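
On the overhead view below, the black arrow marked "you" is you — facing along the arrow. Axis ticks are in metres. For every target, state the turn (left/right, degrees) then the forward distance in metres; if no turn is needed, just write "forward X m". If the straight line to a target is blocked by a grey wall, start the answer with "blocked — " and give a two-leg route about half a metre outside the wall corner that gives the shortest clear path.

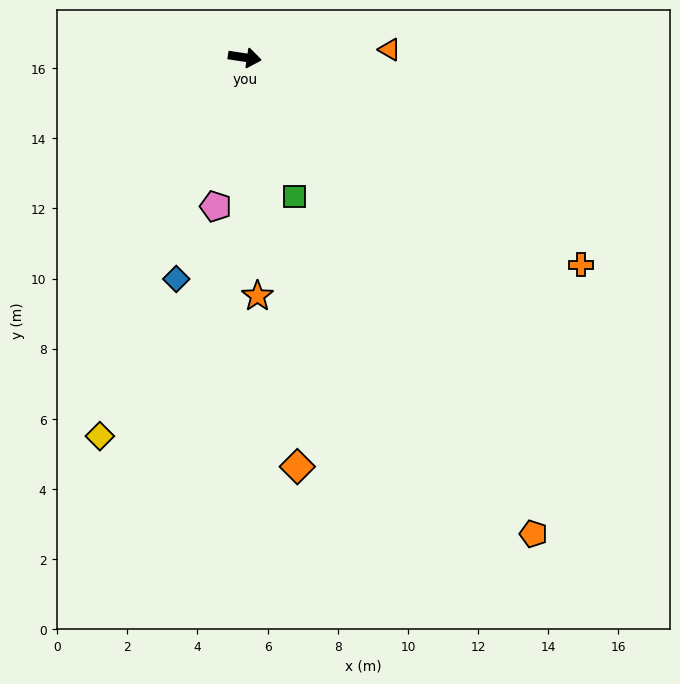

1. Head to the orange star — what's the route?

turn right 78°, forward 6.8 m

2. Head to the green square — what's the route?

turn right 62°, forward 4.2 m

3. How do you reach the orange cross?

turn right 23°, forward 11.3 m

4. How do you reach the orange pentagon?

turn right 50°, forward 15.9 m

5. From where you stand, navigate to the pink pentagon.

turn right 92°, forward 4.3 m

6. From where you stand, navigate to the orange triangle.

turn left 12°, forward 4.1 m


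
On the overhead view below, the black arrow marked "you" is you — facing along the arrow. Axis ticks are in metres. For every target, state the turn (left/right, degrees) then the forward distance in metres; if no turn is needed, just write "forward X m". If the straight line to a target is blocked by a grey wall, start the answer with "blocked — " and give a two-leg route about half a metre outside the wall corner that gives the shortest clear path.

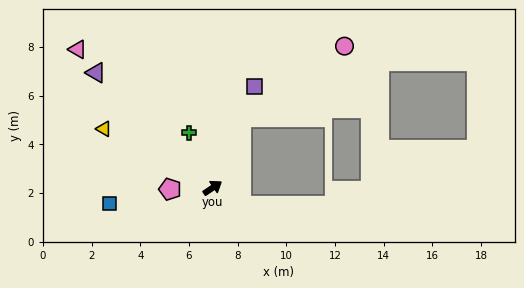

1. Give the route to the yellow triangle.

turn left 117°, forward 5.1 m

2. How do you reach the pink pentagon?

turn left 148°, forward 1.7 m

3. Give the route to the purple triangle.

turn left 101°, forward 6.7 m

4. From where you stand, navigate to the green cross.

turn left 79°, forward 2.5 m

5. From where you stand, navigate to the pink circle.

blocked — turn left 34°, forward 3.1 m, then turn right 34°, forward 5.1 m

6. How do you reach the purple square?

turn left 33°, forward 4.5 m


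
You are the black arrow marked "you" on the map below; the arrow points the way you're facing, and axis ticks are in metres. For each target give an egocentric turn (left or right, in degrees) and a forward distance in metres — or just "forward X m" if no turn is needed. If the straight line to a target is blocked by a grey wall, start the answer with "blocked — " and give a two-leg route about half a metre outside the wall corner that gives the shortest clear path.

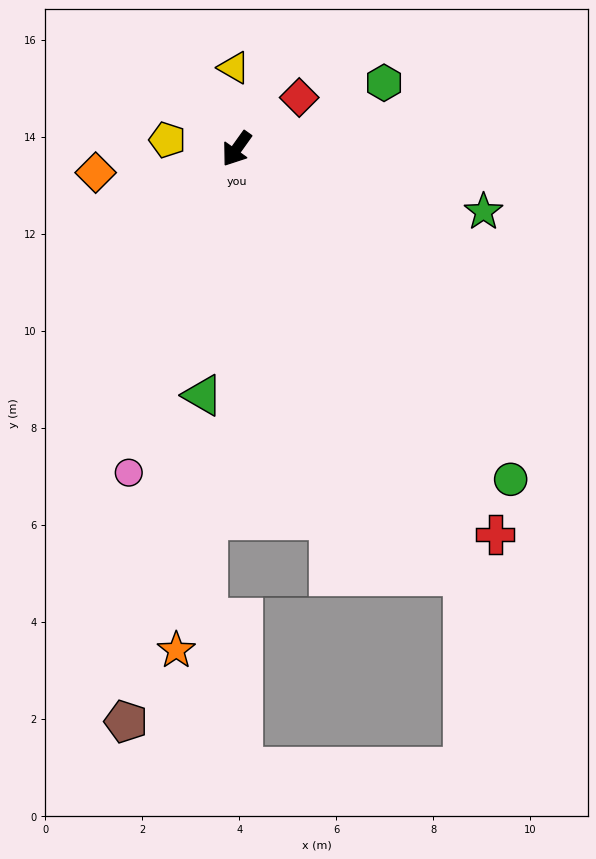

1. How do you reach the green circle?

turn left 75°, forward 8.8 m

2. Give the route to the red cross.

turn left 69°, forward 9.6 m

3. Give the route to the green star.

turn left 111°, forward 5.3 m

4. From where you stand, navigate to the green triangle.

turn left 28°, forward 5.1 m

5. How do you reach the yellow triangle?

turn right 143°, forward 1.7 m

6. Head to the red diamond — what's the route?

turn left 165°, forward 1.7 m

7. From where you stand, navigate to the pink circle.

turn left 17°, forward 7.0 m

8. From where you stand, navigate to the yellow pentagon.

turn right 62°, forward 1.4 m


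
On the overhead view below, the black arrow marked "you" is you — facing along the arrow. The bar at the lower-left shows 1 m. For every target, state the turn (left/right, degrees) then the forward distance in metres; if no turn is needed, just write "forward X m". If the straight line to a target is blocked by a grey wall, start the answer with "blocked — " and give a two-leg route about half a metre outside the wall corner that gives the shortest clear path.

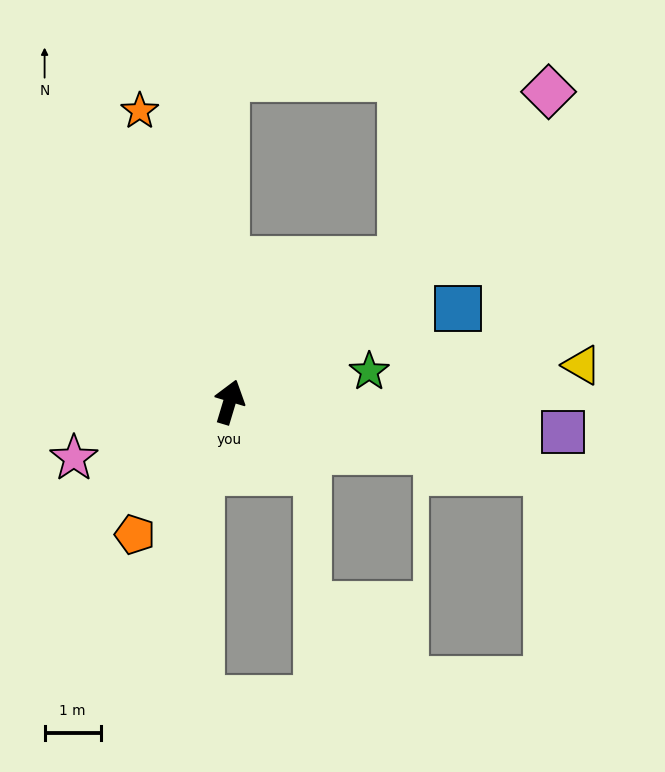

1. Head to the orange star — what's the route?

turn left 34°, forward 5.4 m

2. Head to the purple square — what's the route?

turn right 78°, forward 6.0 m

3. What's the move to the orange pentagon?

turn left 161°, forward 2.9 m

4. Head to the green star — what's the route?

turn right 61°, forward 2.6 m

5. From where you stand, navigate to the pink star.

turn left 127°, forward 3.0 m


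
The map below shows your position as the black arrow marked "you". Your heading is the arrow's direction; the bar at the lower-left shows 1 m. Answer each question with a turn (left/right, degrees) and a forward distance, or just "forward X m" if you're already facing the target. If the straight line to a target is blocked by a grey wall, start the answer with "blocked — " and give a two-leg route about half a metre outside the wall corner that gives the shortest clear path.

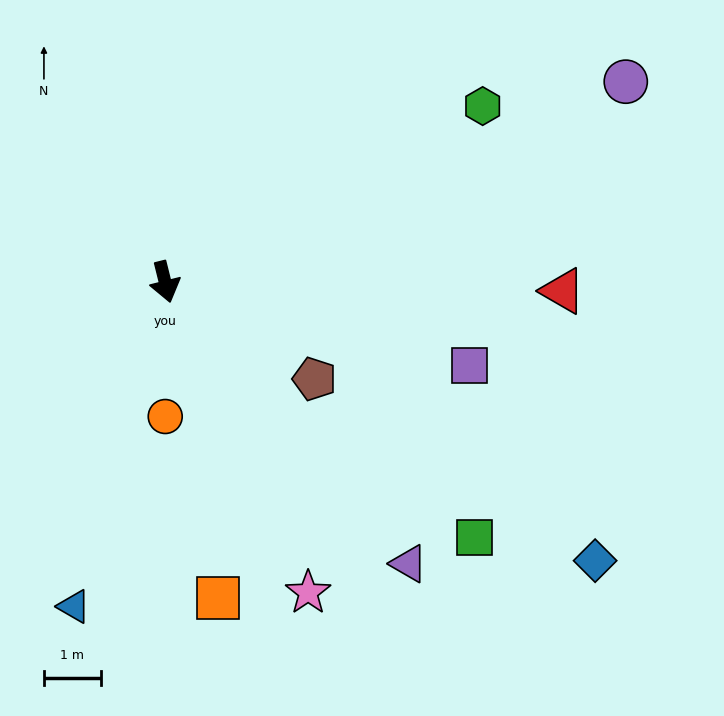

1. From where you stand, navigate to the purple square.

turn left 61°, forward 5.6 m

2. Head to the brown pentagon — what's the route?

turn left 43°, forward 3.1 m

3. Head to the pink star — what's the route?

turn left 11°, forward 6.0 m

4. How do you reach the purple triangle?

turn left 27°, forward 6.6 m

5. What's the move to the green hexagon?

turn left 105°, forward 6.4 m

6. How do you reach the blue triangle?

turn right 30°, forward 6.0 m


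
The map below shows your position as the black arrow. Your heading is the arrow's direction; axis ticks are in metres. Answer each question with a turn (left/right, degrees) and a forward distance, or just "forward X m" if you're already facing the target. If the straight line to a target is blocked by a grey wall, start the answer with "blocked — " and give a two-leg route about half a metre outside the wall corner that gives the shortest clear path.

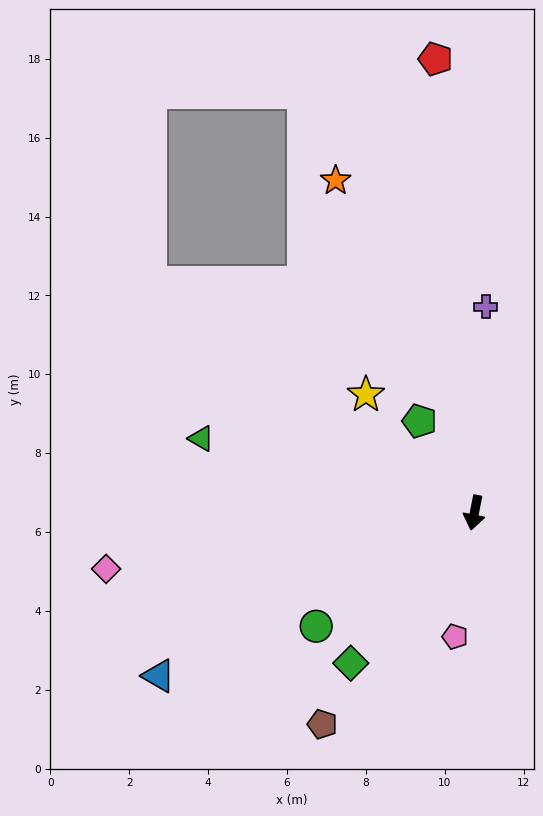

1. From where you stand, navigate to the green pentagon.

turn right 138°, forward 2.7 m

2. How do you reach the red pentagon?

turn right 164°, forward 11.5 m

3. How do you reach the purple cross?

turn right 172°, forward 5.2 m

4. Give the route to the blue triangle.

turn right 52°, forward 9.0 m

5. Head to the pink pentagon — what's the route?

turn left 2°, forward 3.2 m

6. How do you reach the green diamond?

turn right 28°, forward 4.9 m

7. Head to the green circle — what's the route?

turn right 43°, forward 4.9 m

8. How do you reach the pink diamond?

turn right 70°, forward 9.4 m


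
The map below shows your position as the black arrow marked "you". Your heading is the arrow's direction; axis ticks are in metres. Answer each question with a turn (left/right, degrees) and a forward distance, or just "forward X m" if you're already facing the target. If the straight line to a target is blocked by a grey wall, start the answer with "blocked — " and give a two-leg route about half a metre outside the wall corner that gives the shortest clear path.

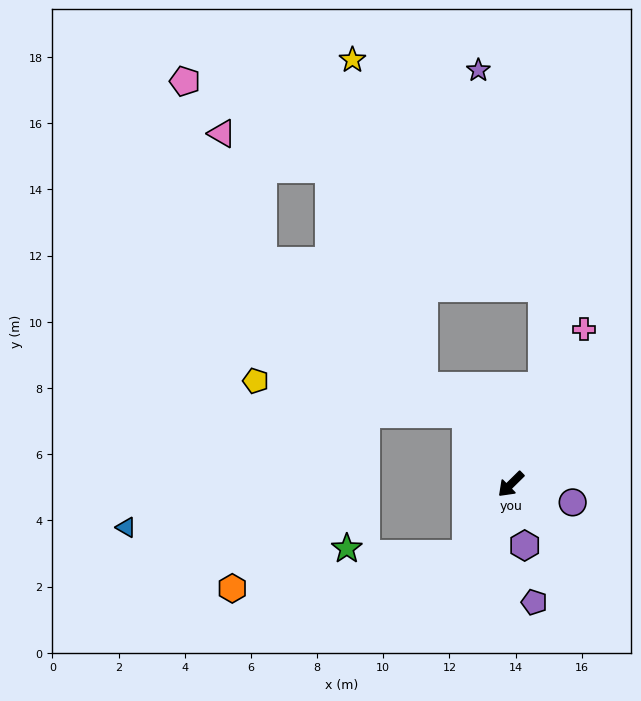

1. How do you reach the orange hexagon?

blocked — turn left 12°, forward 2.5 m, then turn right 48°, forward 7.1 m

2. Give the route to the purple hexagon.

turn left 58°, forward 1.9 m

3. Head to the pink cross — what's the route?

turn right 160°, forward 5.2 m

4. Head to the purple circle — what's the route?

turn left 119°, forward 1.9 m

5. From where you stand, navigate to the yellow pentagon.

blocked — turn right 102°, forward 2.5 m, then turn left 48°, forward 6.4 m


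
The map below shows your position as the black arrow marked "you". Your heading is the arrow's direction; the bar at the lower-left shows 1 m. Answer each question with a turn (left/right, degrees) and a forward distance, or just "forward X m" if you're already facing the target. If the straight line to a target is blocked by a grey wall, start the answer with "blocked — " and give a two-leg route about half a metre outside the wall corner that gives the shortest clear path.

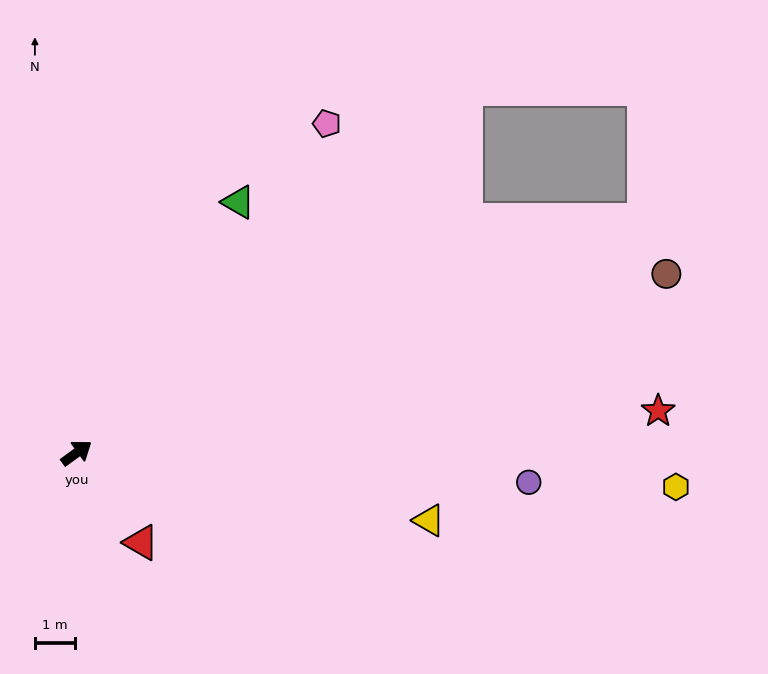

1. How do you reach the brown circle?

turn right 19°, forward 15.2 m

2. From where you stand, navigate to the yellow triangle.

turn right 47°, forward 8.8 m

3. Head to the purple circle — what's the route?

turn right 40°, forward 11.2 m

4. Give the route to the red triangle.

turn right 90°, forward 2.7 m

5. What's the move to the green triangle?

turn left 21°, forward 7.4 m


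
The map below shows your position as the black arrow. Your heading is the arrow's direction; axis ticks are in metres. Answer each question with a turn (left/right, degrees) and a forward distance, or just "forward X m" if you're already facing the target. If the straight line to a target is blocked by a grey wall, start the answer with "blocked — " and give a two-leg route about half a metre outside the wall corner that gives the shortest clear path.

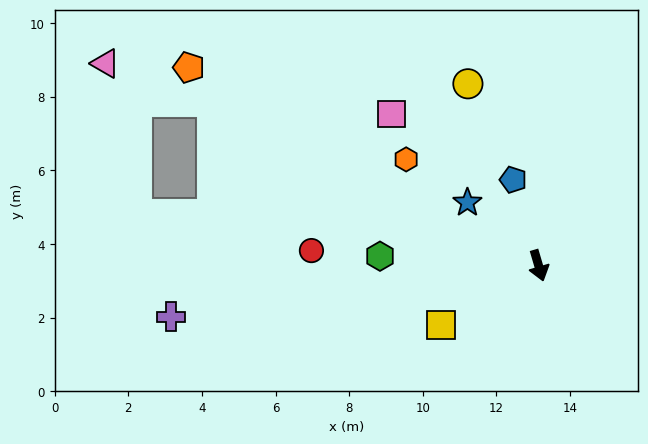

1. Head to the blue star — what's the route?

turn right 148°, forward 2.6 m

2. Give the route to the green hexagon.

turn right 110°, forward 4.3 m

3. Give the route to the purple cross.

turn right 98°, forward 10.1 m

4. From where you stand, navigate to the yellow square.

turn right 75°, forward 3.1 m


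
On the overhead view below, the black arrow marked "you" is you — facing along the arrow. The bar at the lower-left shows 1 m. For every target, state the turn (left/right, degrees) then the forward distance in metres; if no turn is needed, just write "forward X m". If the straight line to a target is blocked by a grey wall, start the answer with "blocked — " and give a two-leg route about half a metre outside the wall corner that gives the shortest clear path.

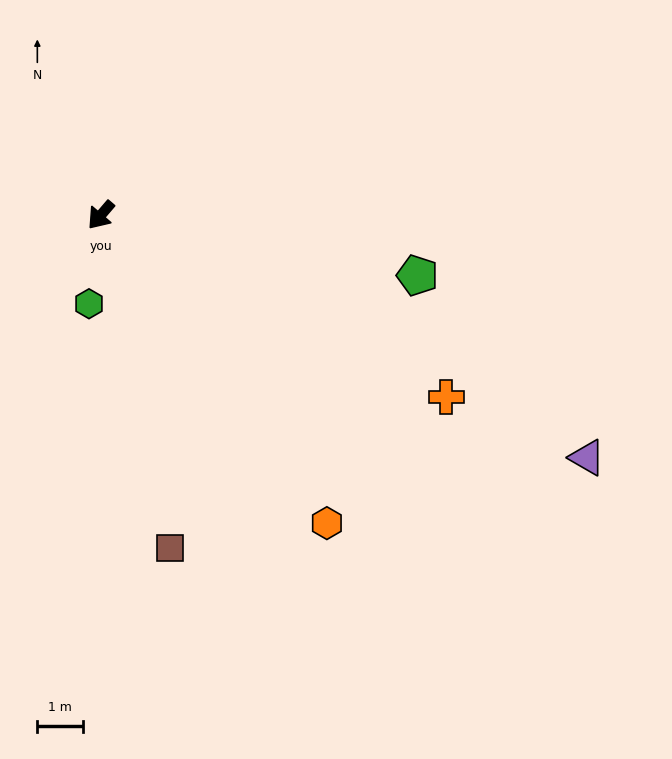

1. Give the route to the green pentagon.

turn left 120°, forward 7.0 m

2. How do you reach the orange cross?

turn left 103°, forward 8.5 m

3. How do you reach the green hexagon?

turn left 33°, forward 2.0 m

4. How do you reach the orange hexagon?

turn left 77°, forward 8.3 m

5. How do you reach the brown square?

turn left 52°, forward 7.4 m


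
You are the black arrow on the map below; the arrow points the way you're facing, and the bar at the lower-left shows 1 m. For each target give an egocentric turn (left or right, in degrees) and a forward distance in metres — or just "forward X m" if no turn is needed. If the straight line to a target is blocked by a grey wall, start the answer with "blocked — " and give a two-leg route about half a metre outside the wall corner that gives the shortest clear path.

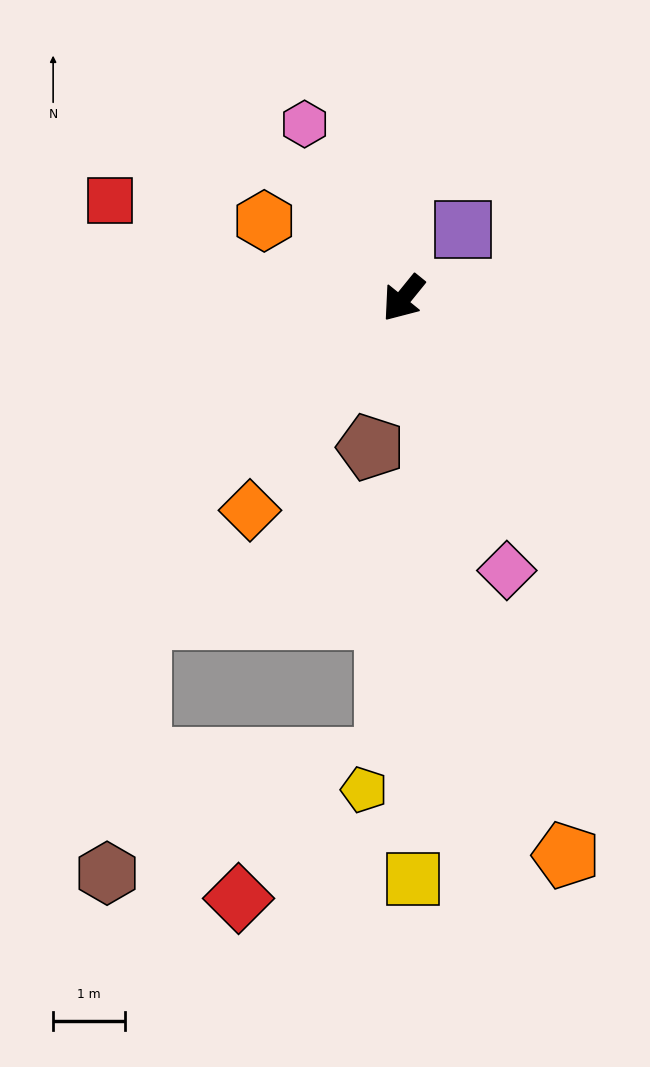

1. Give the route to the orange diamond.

turn left 3°, forward 3.6 m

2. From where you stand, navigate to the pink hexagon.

turn right 111°, forward 2.8 m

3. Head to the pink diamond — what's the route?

turn left 60°, forward 4.0 m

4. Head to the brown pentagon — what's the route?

turn left 27°, forward 2.1 m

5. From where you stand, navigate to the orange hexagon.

turn right 80°, forward 2.2 m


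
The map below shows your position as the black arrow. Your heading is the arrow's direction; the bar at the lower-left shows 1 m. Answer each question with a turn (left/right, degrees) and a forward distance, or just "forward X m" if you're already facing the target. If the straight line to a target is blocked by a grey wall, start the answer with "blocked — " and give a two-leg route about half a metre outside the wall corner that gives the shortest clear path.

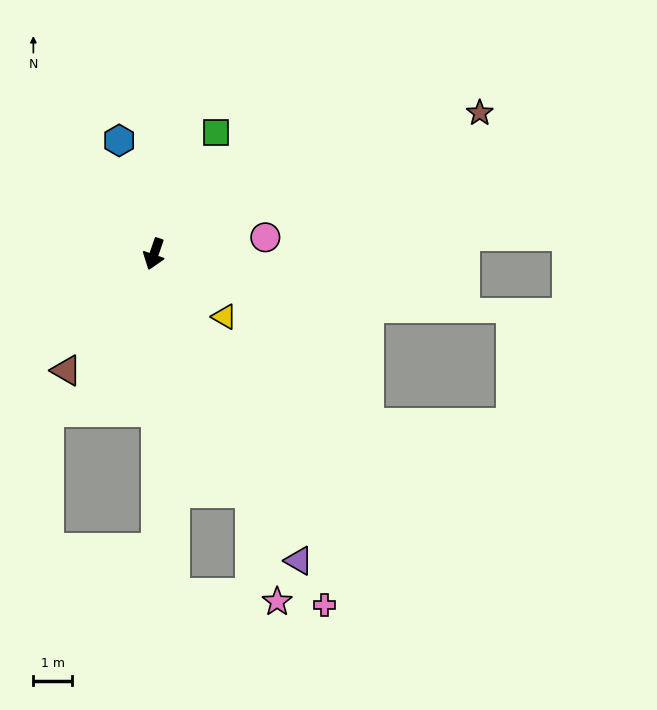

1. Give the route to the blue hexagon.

turn right 144°, forward 3.1 m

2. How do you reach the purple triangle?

turn left 44°, forward 8.7 m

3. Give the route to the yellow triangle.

turn left 67°, forward 2.4 m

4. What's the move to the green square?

turn left 172°, forward 3.5 m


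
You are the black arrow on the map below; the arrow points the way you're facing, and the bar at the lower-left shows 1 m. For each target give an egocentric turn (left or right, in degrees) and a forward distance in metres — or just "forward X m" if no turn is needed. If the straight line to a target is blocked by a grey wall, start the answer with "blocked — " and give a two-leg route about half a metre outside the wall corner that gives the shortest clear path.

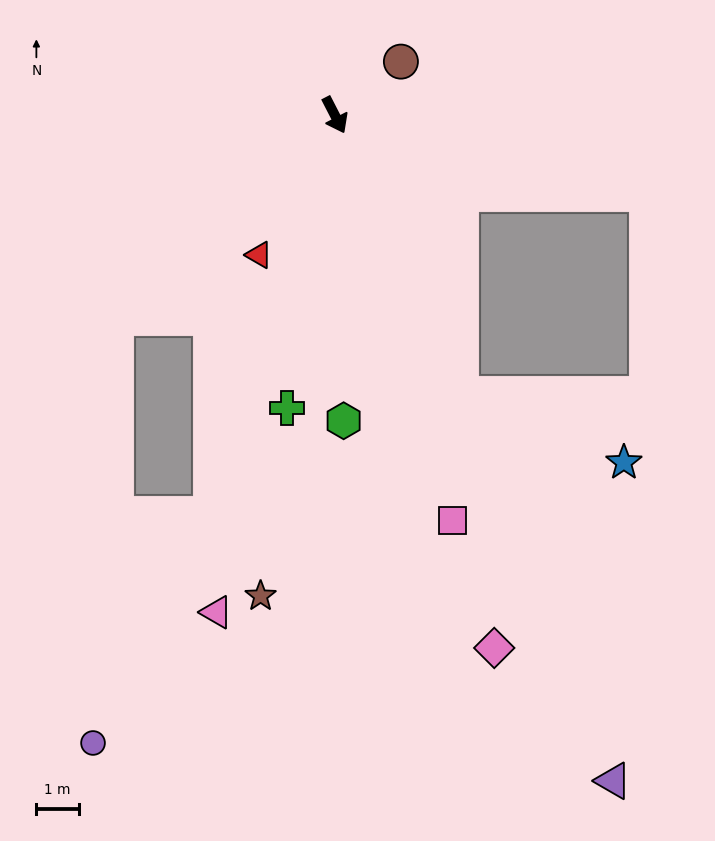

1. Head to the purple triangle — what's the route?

turn right 5°, forward 17.0 m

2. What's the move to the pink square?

turn right 11°, forward 9.9 m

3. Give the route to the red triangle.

turn right 56°, forward 3.7 m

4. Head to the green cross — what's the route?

turn right 37°, forward 7.0 m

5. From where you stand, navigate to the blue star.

blocked — turn right 3°, forward 7.2 m, then turn left 43°, forward 4.2 m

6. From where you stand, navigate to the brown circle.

turn left 102°, forward 2.0 m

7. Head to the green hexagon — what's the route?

turn right 26°, forward 7.2 m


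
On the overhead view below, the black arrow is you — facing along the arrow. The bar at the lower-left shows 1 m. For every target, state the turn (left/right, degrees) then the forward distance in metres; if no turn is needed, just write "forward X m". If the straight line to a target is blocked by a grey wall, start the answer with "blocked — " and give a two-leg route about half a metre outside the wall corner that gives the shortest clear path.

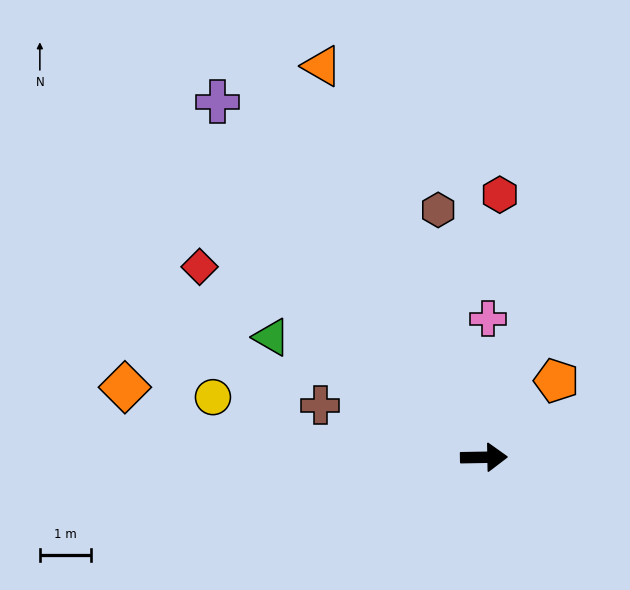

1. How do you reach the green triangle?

turn left 150°, forward 4.8 m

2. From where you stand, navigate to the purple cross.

turn left 126°, forward 8.8 m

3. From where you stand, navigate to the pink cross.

turn left 87°, forward 2.7 m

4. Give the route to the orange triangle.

turn left 112°, forward 8.3 m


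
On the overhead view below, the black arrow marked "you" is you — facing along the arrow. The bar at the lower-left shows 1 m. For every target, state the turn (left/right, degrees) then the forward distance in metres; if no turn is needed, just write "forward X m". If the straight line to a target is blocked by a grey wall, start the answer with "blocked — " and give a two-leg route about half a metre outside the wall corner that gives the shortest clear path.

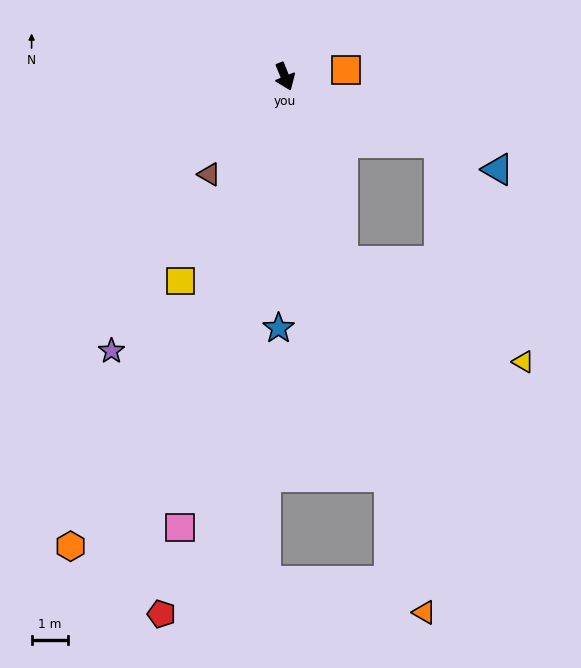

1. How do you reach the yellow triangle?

blocked — turn right 5°, forward 5.3 m, then turn left 44°, forward 5.7 m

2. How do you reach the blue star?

turn right 24°, forward 6.9 m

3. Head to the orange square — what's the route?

turn left 74°, forward 1.7 m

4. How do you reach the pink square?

turn right 35°, forward 12.7 m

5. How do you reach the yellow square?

turn right 49°, forward 6.3 m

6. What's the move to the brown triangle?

turn right 60°, forward 3.4 m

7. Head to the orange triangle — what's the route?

turn right 8°, forward 15.2 m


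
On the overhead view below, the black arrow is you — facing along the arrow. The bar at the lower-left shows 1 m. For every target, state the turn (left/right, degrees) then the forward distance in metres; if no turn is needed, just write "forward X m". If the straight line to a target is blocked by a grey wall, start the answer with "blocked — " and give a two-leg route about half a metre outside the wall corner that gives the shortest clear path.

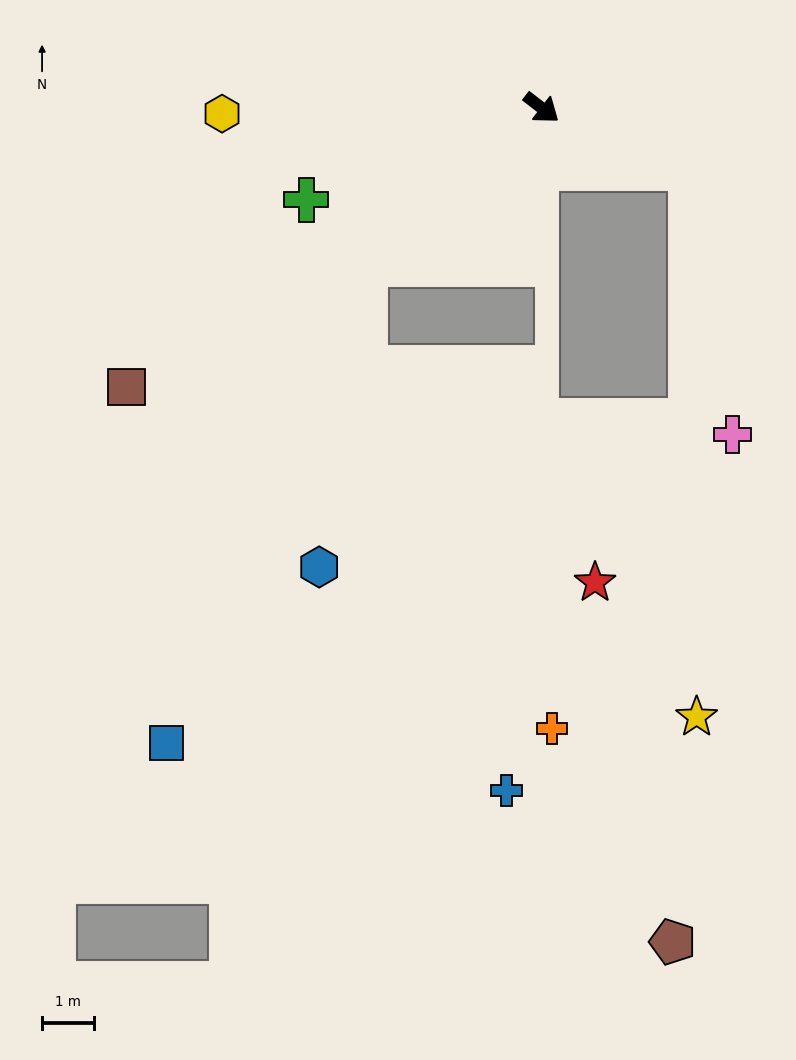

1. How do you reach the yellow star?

blocked — turn left 16°, forward 3.1 m, then turn right 68°, forward 10.5 m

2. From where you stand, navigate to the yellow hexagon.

turn right 141°, forward 6.1 m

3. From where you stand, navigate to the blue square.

blocked — turn right 101°, forward 4.5 m, then turn left 26°, forward 9.9 m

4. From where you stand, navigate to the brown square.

turn right 108°, forward 9.6 m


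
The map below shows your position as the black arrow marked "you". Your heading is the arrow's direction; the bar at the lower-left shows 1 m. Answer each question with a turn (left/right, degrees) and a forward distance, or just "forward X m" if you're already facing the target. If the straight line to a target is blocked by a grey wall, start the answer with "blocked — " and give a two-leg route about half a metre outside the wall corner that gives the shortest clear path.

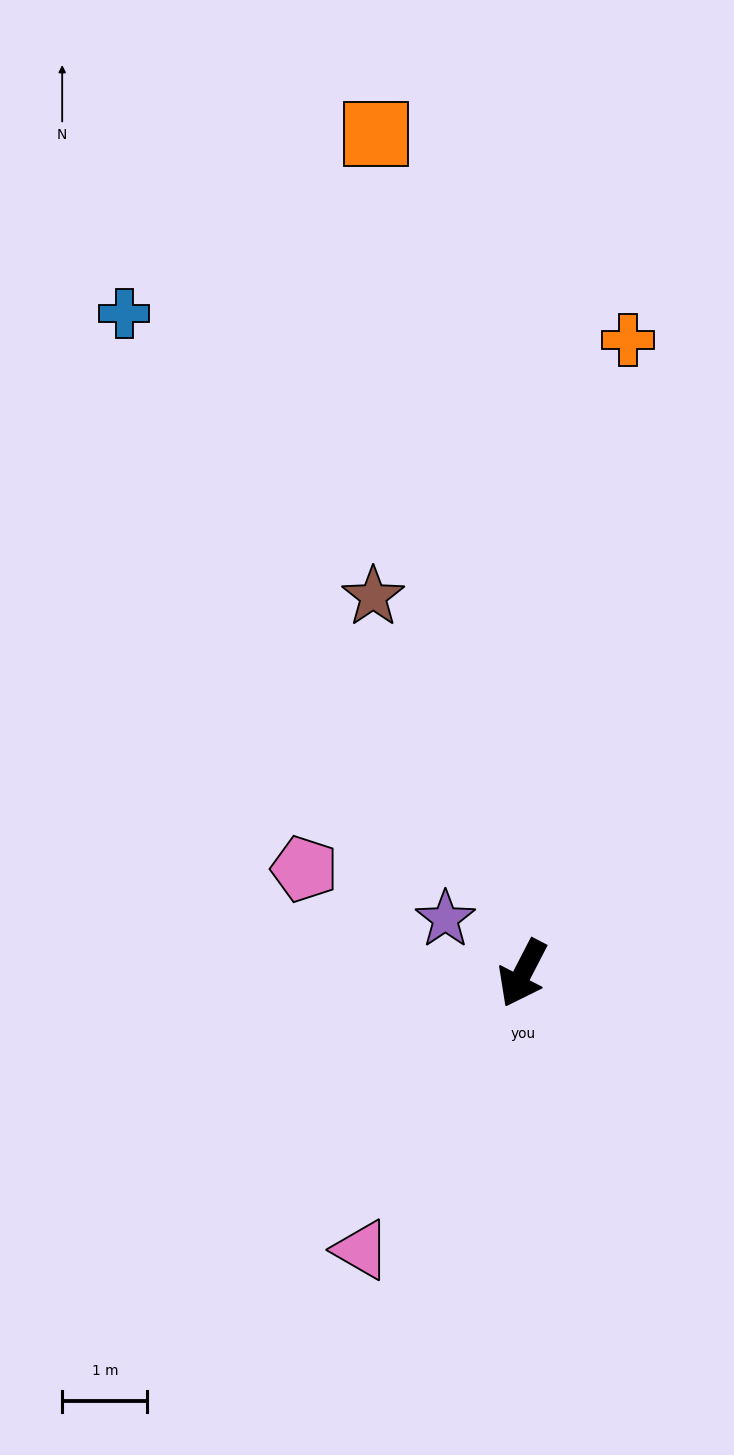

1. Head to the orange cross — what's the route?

turn right 162°, forward 7.5 m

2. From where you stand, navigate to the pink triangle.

turn right 3°, forward 3.8 m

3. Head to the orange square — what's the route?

turn right 143°, forward 10.0 m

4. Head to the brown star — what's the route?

turn right 131°, forward 4.8 m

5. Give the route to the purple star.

turn right 98°, forward 1.1 m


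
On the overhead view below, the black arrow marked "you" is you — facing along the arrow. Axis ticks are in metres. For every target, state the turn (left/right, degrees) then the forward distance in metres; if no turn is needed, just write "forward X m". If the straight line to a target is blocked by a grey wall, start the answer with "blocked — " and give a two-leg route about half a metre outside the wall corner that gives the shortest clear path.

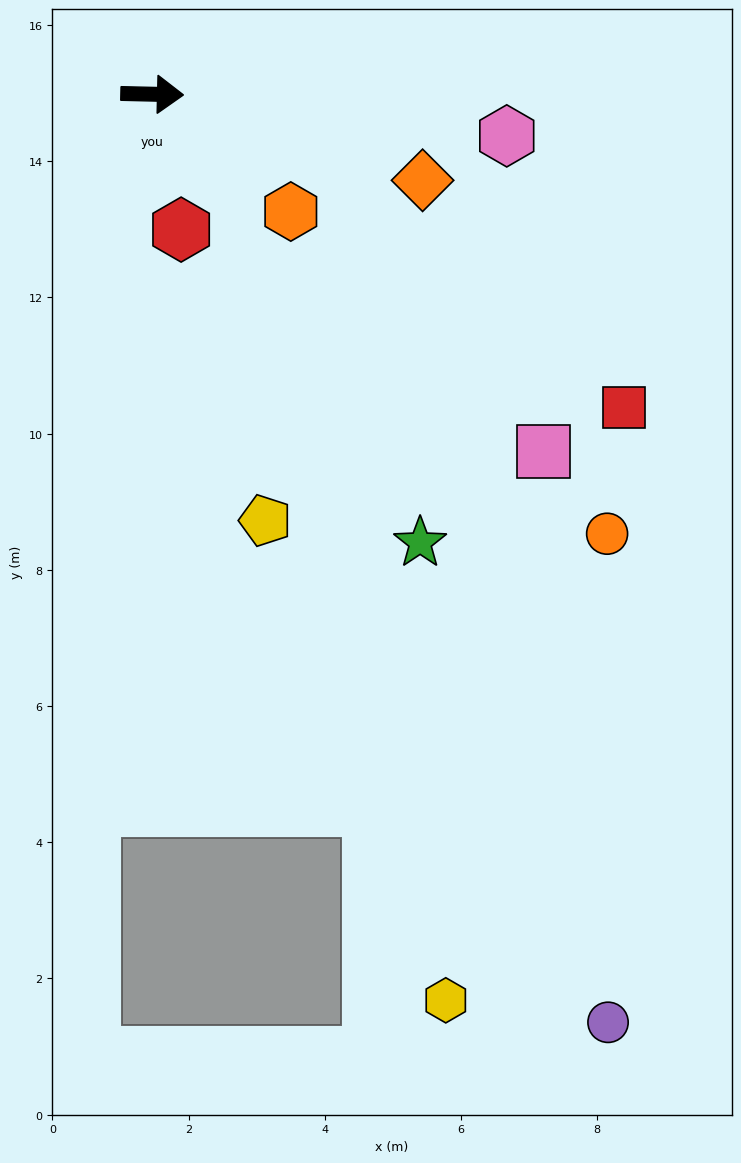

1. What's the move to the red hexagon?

turn right 77°, forward 2.0 m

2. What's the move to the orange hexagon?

turn right 39°, forward 2.7 m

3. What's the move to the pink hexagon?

turn right 5°, forward 5.2 m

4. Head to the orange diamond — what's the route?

turn right 16°, forward 4.2 m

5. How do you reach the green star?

turn right 58°, forward 7.7 m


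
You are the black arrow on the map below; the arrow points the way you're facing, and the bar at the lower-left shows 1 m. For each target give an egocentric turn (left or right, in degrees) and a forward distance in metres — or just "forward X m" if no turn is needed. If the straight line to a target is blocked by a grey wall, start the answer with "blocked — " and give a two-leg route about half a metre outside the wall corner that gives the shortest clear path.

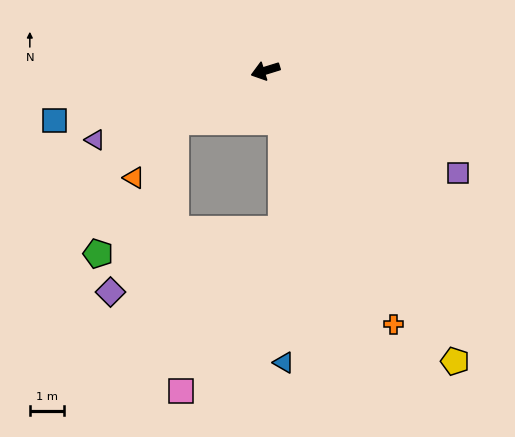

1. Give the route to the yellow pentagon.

turn left 106°, forward 10.1 m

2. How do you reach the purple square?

turn left 135°, forward 6.3 m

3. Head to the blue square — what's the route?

turn right 4°, forward 6.3 m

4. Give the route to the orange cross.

turn left 100°, forward 8.2 m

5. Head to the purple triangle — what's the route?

turn left 5°, forward 5.3 m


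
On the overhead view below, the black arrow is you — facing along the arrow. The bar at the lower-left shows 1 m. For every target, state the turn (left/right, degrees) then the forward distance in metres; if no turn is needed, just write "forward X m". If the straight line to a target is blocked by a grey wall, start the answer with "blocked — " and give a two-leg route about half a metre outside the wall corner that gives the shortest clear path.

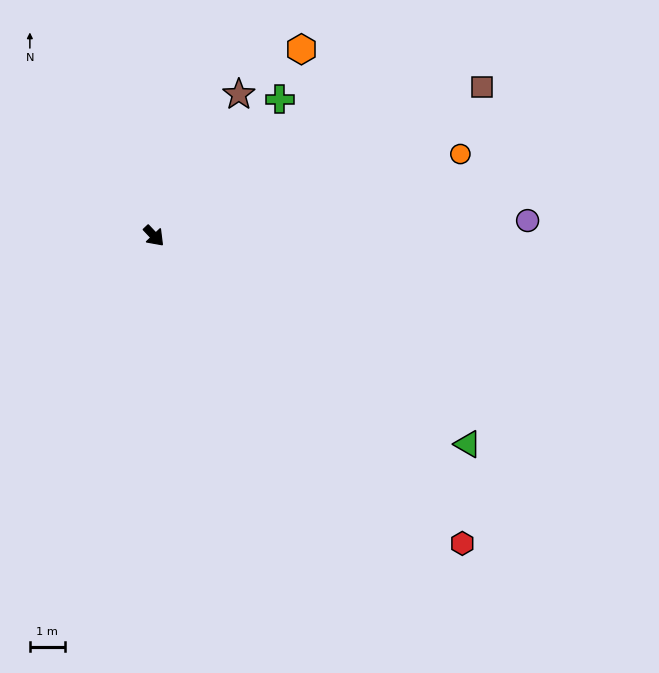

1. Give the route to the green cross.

turn left 94°, forward 5.3 m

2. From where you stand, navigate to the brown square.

turn left 71°, forward 10.4 m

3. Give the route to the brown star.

turn left 106°, forward 4.8 m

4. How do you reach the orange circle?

turn left 62°, forward 9.1 m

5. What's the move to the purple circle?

turn left 49°, forward 10.8 m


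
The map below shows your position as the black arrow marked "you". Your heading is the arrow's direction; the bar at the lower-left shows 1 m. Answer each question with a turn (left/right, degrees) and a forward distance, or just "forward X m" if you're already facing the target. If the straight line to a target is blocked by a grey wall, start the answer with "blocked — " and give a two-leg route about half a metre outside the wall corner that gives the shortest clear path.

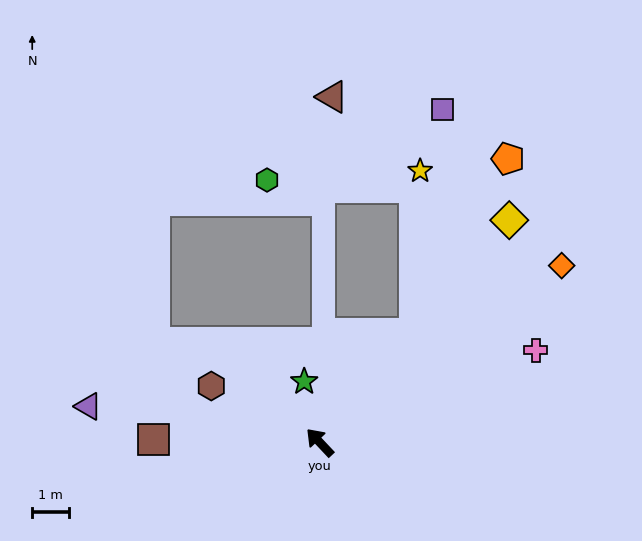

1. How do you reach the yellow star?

blocked — turn right 84°, forward 3.9 m, then turn left 39°, forward 4.5 m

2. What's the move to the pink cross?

turn right 110°, forward 6.4 m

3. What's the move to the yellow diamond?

turn right 84°, forward 8.0 m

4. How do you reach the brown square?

turn left 46°, forward 4.6 m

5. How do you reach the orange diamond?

turn right 97°, forward 8.2 m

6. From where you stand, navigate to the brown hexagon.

turn left 19°, forward 3.3 m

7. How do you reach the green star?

turn right 29°, forward 1.7 m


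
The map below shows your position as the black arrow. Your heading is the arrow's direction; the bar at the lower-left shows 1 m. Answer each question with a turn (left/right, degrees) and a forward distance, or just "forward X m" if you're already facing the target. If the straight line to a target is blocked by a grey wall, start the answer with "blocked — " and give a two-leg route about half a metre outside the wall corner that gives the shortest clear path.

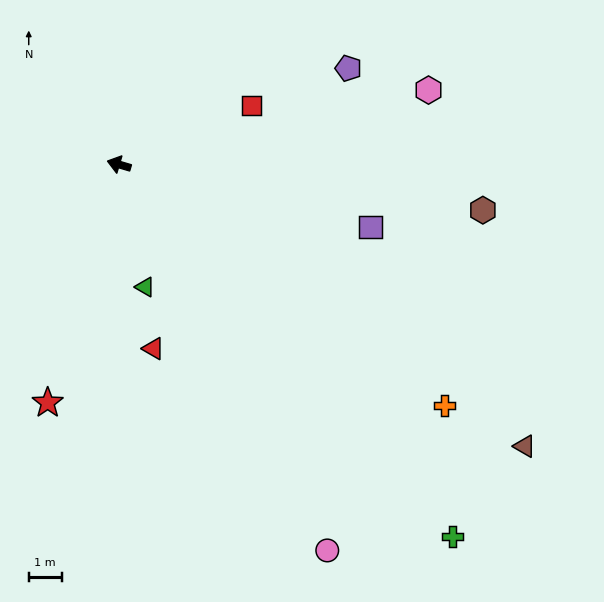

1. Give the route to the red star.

turn left 90°, forward 7.5 m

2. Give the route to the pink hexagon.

turn right 150°, forward 9.7 m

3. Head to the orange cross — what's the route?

turn left 160°, forward 12.3 m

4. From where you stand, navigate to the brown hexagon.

turn right 171°, forward 11.1 m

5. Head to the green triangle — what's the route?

turn left 118°, forward 3.8 m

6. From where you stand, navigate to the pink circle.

turn left 135°, forward 13.3 m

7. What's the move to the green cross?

turn left 148°, forward 15.2 m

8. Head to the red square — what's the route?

turn right 140°, forward 4.4 m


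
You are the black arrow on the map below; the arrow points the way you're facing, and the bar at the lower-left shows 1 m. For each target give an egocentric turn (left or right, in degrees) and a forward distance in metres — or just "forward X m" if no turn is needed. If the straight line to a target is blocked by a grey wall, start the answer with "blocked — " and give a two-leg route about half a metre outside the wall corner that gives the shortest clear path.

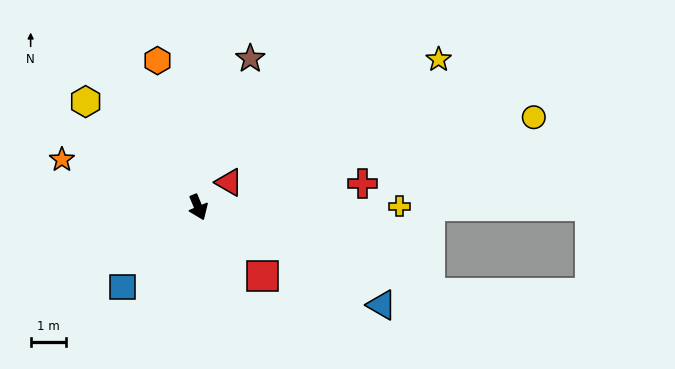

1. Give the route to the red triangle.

turn left 106°, forward 1.1 m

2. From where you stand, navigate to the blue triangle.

turn left 39°, forward 5.9 m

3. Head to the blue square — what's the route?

turn right 66°, forward 3.1 m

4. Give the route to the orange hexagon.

turn left 173°, forward 4.3 m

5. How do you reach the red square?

turn left 20°, forward 2.7 m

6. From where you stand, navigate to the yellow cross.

turn left 68°, forward 5.7 m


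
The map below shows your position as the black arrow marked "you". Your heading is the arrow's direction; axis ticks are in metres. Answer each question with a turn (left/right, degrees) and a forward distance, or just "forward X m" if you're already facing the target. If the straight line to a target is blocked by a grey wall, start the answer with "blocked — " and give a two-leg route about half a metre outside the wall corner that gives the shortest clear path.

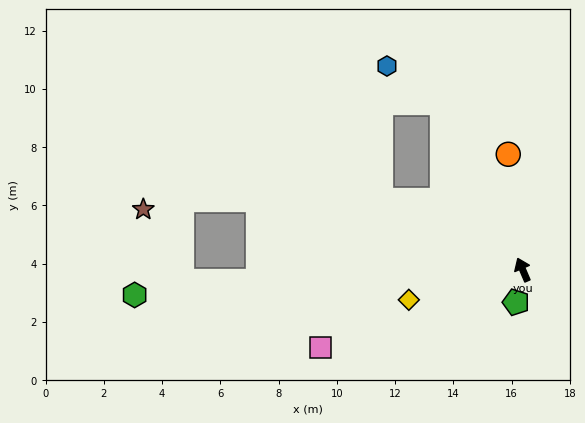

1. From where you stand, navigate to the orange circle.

turn right 16°, forward 4.0 m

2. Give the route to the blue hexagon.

blocked — turn left 3°, forward 6.4 m, then turn left 30°, forward 2.3 m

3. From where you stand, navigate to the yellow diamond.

turn left 82°, forward 4.0 m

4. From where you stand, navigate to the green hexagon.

turn left 71°, forward 13.3 m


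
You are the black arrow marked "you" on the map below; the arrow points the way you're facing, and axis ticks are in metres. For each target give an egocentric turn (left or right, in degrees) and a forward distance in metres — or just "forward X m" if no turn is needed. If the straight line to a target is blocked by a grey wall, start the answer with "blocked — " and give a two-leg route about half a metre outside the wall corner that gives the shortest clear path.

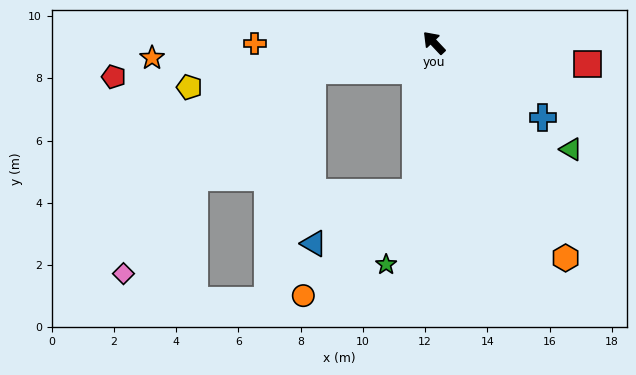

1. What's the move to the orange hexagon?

turn left 168°, forward 8.1 m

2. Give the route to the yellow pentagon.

turn left 57°, forward 8.0 m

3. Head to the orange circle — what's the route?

blocked — turn left 130°, forward 4.8 m, then turn right 40°, forward 4.9 m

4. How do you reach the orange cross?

turn left 47°, forward 5.8 m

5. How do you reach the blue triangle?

blocked — turn left 130°, forward 4.8 m, then turn right 56°, forward 3.7 m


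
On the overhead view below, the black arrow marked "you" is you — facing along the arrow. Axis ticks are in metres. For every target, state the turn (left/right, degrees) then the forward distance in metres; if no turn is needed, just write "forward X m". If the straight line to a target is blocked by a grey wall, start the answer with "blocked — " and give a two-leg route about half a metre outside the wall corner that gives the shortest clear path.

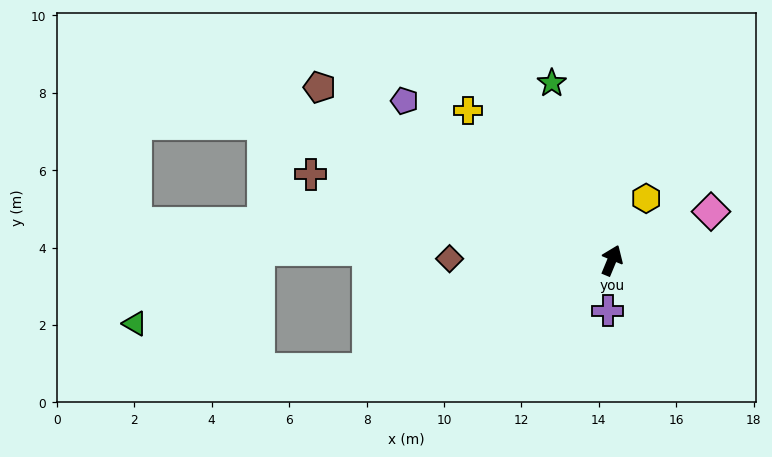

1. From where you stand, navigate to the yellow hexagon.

turn right 6°, forward 1.8 m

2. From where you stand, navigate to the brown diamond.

turn left 112°, forward 4.2 m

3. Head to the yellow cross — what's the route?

turn left 66°, forward 5.4 m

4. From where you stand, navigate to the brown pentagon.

turn left 82°, forward 8.8 m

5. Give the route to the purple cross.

turn right 162°, forward 1.3 m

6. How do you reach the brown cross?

turn left 97°, forward 8.1 m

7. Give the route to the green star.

turn left 41°, forward 4.8 m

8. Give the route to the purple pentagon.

turn left 75°, forward 6.8 m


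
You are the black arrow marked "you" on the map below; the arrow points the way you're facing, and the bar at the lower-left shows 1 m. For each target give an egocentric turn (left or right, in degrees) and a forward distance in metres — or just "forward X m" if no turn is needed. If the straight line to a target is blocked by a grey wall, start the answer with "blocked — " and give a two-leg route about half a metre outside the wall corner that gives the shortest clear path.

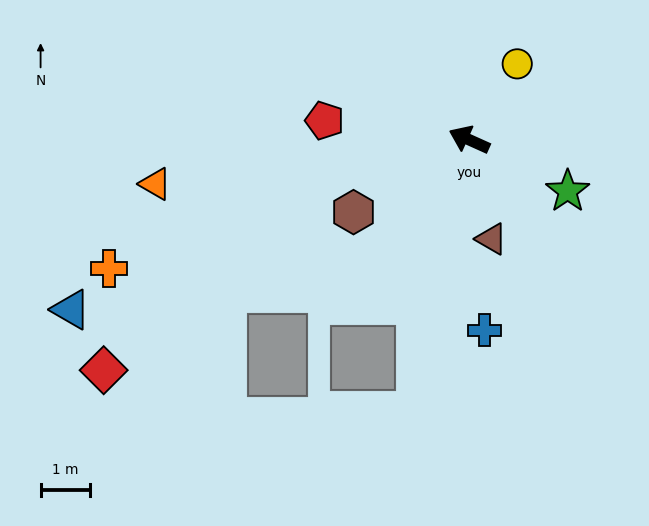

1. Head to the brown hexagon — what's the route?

turn left 56°, forward 2.8 m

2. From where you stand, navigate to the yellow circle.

turn right 98°, forward 1.8 m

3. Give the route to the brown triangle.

turn left 127°, forward 2.1 m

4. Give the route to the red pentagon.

turn left 17°, forward 3.0 m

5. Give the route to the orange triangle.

turn left 32°, forward 6.4 m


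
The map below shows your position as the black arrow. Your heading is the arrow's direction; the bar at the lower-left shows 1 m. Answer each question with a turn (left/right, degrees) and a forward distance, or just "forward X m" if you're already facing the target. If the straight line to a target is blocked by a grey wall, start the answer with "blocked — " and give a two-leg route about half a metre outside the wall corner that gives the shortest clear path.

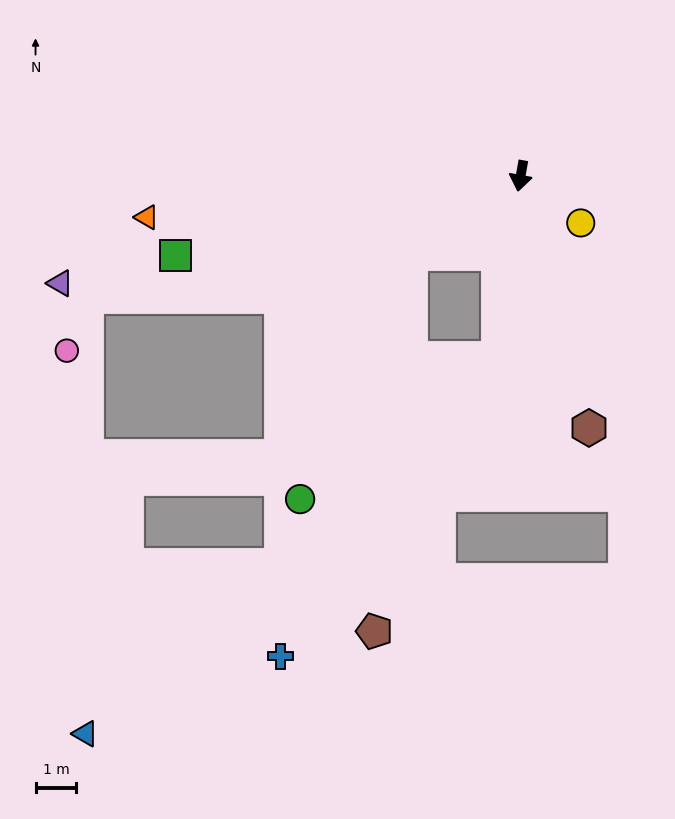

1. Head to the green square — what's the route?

turn right 67°, forward 8.7 m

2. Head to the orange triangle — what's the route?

turn right 74°, forward 9.2 m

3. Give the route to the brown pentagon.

blocked — turn left 3°, forward 4.5 m, then turn right 17°, forward 7.4 m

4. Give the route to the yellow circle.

turn left 62°, forward 1.9 m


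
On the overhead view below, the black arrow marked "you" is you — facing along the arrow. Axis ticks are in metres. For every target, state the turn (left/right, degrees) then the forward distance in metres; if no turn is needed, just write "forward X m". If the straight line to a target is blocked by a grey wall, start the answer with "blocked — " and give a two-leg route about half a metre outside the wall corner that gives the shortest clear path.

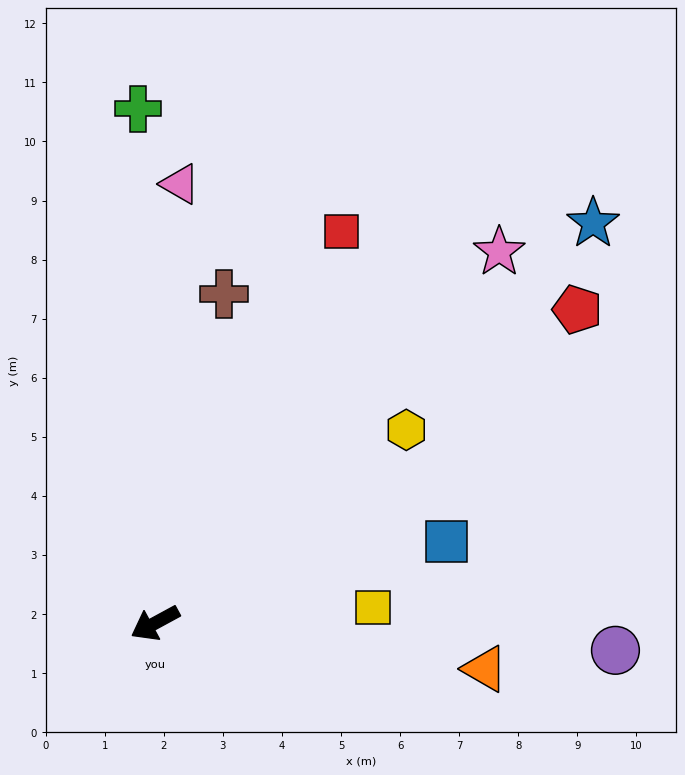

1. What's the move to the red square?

turn right 144°, forward 7.3 m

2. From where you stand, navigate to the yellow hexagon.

turn right 171°, forward 5.4 m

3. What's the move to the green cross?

turn right 117°, forward 8.7 m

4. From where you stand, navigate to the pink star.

turn right 161°, forward 8.6 m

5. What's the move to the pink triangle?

turn right 122°, forward 7.4 m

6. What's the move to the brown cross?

turn right 130°, forward 5.7 m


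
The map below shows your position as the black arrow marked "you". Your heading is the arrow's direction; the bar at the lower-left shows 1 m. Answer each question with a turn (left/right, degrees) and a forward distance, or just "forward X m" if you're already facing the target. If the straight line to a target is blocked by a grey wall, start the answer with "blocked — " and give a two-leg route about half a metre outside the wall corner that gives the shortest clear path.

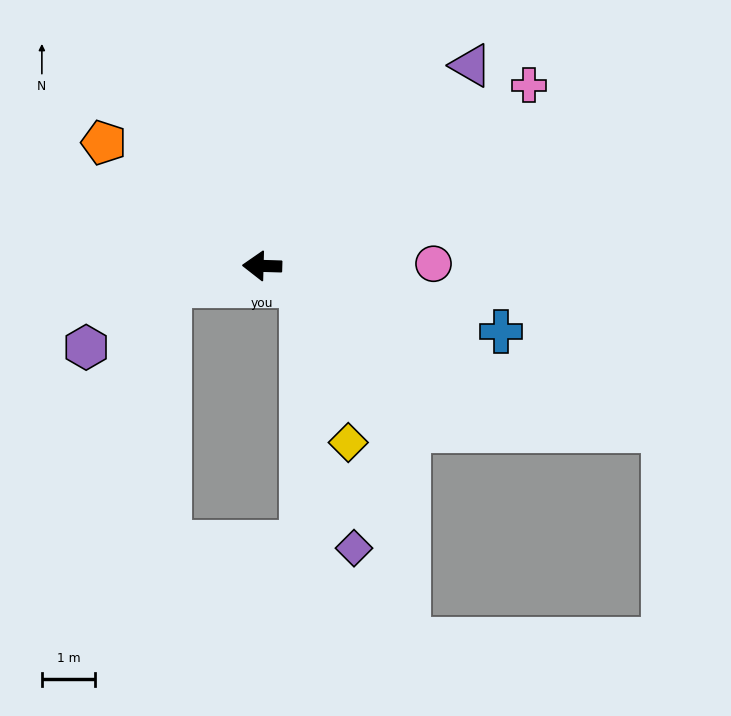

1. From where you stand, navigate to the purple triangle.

turn right 135°, forward 5.4 m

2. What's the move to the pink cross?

turn right 144°, forward 6.0 m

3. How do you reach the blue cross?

turn left 166°, forward 4.6 m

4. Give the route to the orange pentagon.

turn right 36°, forward 3.8 m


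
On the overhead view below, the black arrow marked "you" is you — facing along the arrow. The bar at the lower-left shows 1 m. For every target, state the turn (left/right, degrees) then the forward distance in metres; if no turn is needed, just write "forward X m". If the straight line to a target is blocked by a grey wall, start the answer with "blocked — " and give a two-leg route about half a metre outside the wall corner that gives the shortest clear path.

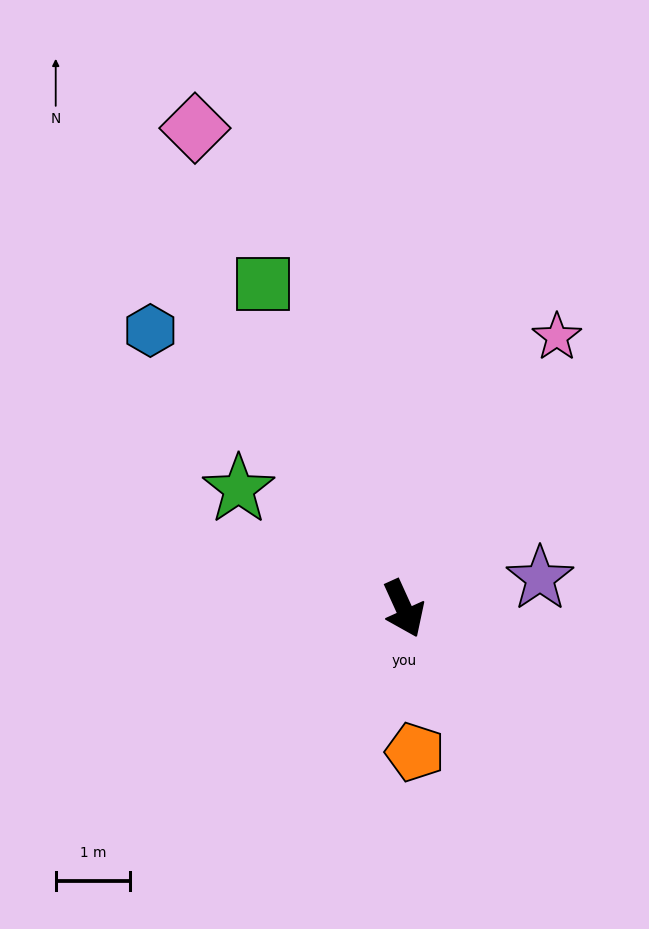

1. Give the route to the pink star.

turn left 126°, forward 4.2 m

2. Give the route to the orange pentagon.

turn right 20°, forward 1.9 m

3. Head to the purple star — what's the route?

turn left 78°, forward 1.9 m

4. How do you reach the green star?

turn right 150°, forward 2.7 m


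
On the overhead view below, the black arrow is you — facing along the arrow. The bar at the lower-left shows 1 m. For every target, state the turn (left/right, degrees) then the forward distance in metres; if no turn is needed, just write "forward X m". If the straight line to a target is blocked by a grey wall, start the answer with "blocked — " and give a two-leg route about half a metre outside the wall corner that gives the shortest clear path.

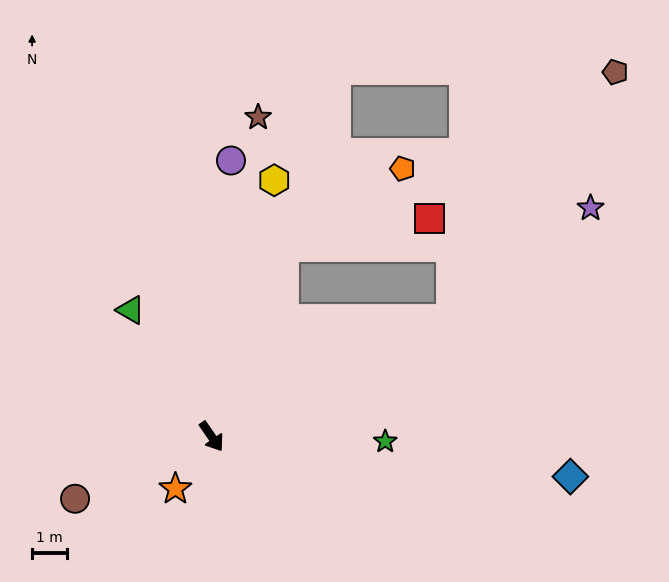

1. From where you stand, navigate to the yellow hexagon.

turn left 132°, forward 7.5 m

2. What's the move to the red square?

blocked — turn left 124°, forward 5.8 m, then turn right 57°, forward 4.2 m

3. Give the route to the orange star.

turn right 69°, forward 1.8 m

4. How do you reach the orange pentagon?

blocked — turn left 124°, forward 5.8 m, then turn right 35°, forward 4.1 m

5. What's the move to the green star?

turn left 54°, forward 5.0 m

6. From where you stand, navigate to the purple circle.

turn left 141°, forward 7.9 m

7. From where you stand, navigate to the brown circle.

turn right 100°, forward 4.3 m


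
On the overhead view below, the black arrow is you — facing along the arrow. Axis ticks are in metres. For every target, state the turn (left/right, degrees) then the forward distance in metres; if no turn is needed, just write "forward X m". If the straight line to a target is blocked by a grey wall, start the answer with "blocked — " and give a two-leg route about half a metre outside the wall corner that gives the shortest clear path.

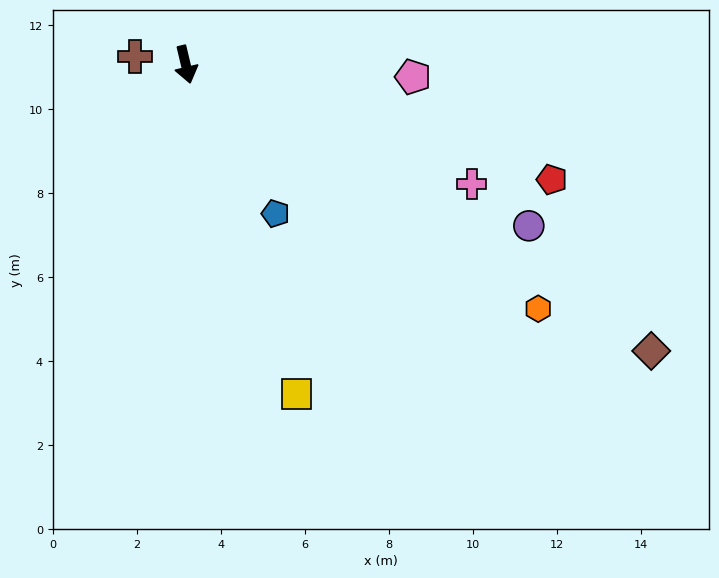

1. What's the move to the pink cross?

turn left 54°, forward 7.4 m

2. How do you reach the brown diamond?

turn left 45°, forward 13.0 m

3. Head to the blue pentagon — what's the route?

turn left 18°, forward 4.1 m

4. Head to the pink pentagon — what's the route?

turn left 74°, forward 5.4 m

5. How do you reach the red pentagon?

turn left 59°, forward 9.1 m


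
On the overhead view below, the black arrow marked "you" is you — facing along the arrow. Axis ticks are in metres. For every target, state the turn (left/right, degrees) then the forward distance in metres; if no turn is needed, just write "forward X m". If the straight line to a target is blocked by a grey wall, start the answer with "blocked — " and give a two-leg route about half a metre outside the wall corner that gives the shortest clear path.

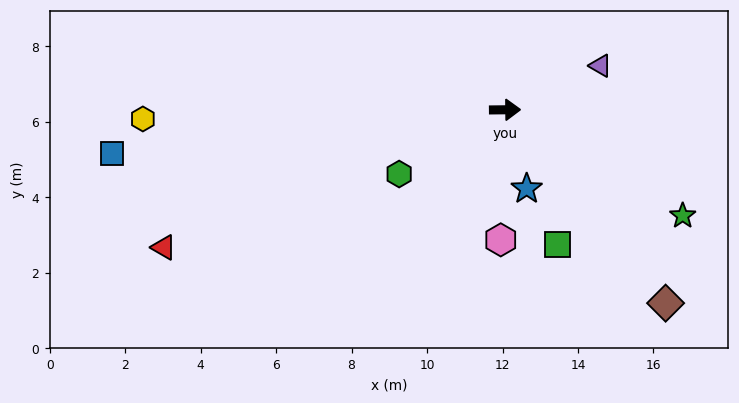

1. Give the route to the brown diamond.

turn right 51°, forward 6.7 m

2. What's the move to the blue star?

turn right 75°, forward 2.2 m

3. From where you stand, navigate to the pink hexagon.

turn right 92°, forward 3.4 m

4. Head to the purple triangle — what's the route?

turn left 24°, forward 2.8 m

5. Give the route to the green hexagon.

turn right 149°, forward 3.3 m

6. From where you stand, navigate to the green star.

turn right 31°, forward 5.5 m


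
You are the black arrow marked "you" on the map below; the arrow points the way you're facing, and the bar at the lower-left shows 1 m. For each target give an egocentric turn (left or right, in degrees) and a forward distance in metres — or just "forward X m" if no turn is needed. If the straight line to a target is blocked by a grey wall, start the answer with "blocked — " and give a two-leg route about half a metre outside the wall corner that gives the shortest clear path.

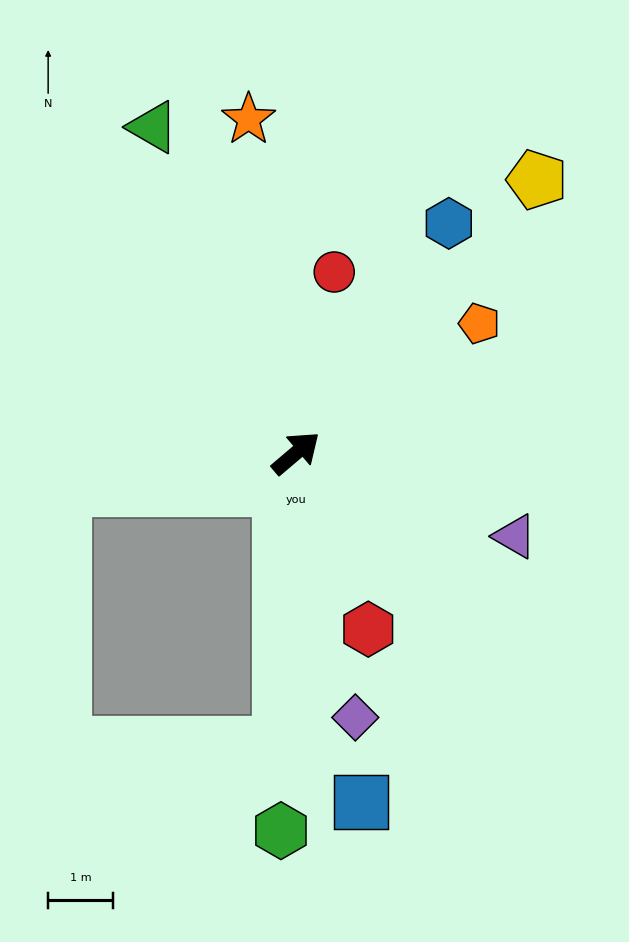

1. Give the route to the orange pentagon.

turn right 5°, forward 3.4 m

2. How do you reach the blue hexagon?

turn left 16°, forward 4.2 m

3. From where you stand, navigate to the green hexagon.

turn right 133°, forward 5.8 m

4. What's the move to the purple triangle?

turn right 61°, forward 3.6 m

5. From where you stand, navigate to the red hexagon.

turn right 108°, forward 2.9 m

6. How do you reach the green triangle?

turn left 73°, forward 5.4 m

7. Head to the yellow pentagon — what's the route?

turn left 8°, forward 5.6 m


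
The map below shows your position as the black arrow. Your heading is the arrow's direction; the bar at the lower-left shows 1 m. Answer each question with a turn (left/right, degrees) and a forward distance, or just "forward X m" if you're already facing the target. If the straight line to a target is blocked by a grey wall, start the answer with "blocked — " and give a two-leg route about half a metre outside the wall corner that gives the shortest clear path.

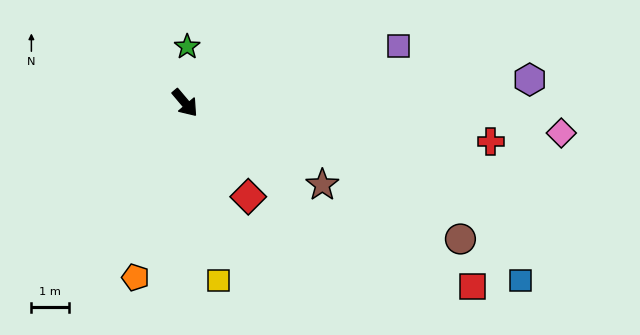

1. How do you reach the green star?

turn left 138°, forward 1.5 m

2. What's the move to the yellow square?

turn right 29°, forward 4.9 m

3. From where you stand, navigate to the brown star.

turn left 19°, forward 4.3 m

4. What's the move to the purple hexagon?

turn left 54°, forward 9.3 m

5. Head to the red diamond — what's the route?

turn right 6°, forward 3.0 m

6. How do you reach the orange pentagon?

turn right 56°, forward 4.9 m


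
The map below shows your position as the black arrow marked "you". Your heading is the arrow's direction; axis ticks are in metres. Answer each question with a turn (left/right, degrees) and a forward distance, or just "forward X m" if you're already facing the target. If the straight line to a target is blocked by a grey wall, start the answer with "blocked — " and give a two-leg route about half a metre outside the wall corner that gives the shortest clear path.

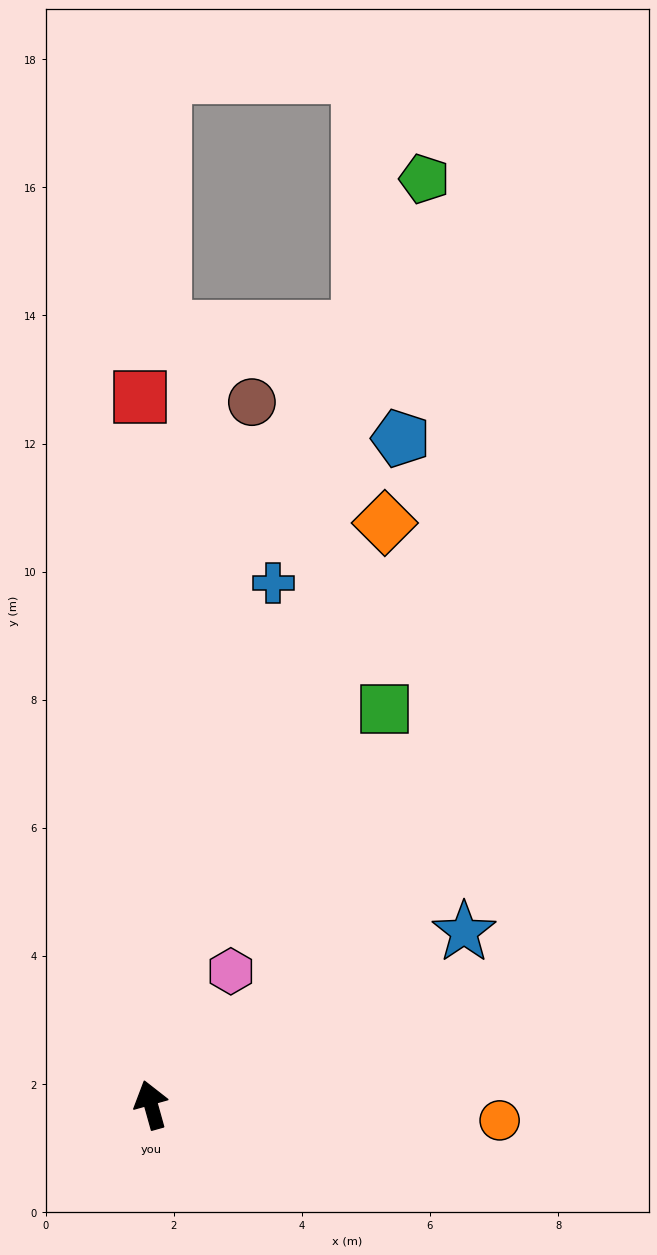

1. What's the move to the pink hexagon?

turn right 46°, forward 2.4 m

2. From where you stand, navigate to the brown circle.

turn right 24°, forward 11.1 m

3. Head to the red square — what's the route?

turn right 15°, forward 11.1 m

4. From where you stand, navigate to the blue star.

turn right 77°, forward 5.6 m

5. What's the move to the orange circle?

turn right 108°, forward 5.4 m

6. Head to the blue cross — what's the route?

turn right 29°, forward 8.4 m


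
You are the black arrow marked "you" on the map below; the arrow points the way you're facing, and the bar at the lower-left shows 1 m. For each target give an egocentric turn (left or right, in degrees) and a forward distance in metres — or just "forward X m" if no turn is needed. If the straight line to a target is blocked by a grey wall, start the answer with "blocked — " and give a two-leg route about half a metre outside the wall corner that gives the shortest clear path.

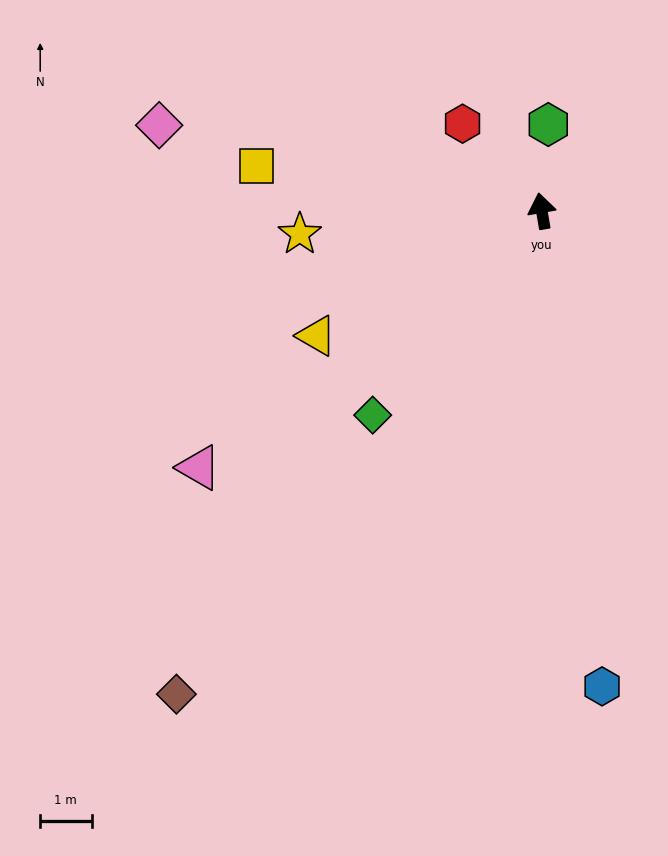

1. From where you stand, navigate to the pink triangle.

turn left 117°, forward 8.3 m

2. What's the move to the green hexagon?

turn right 14°, forward 1.7 m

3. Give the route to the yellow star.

turn left 86°, forward 4.7 m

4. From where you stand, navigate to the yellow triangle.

turn left 109°, forward 5.0 m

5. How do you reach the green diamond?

turn left 131°, forward 5.2 m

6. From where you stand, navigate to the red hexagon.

turn left 32°, forward 2.3 m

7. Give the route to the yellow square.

turn left 71°, forward 5.6 m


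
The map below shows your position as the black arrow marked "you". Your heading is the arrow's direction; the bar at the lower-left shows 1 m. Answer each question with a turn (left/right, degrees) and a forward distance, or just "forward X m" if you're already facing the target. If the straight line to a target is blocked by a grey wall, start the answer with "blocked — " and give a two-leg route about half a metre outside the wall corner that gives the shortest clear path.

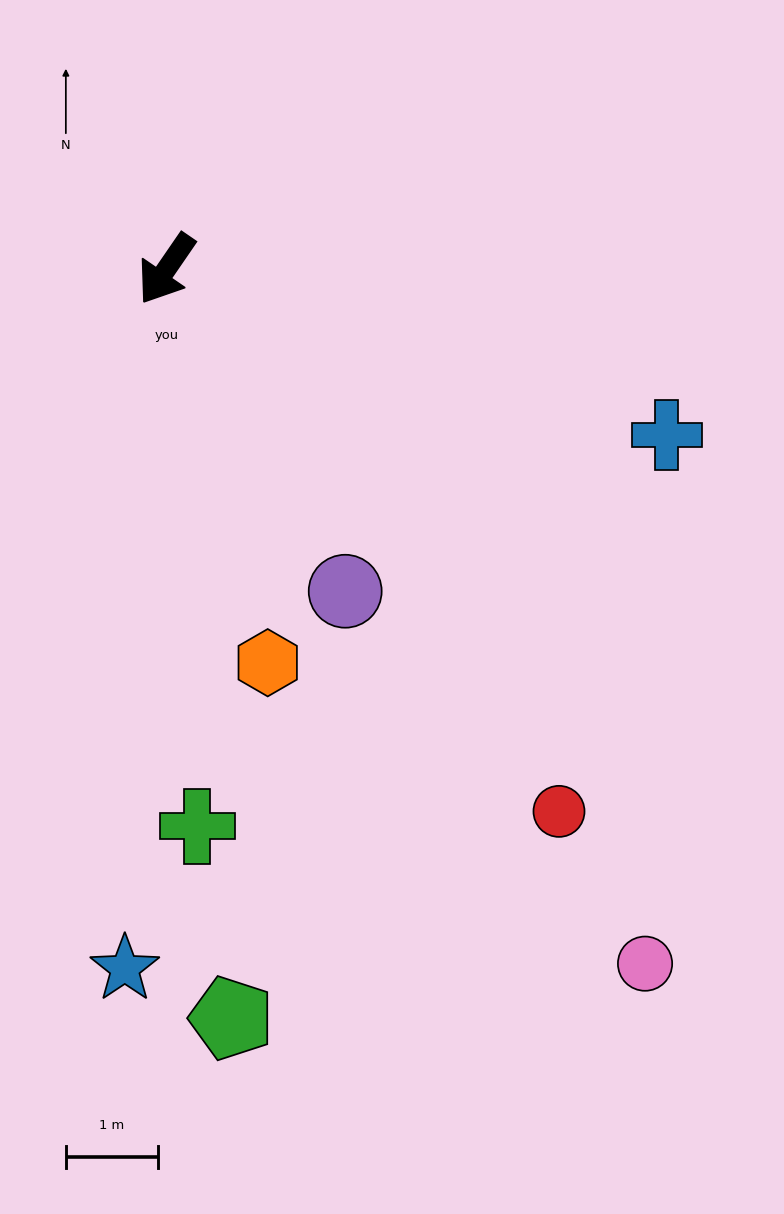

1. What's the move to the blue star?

turn left 31°, forward 7.6 m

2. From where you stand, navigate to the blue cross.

turn left 106°, forward 5.7 m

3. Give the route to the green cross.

turn left 38°, forward 6.0 m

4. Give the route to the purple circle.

turn left 64°, forward 4.0 m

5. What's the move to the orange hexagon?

turn left 49°, forward 4.4 m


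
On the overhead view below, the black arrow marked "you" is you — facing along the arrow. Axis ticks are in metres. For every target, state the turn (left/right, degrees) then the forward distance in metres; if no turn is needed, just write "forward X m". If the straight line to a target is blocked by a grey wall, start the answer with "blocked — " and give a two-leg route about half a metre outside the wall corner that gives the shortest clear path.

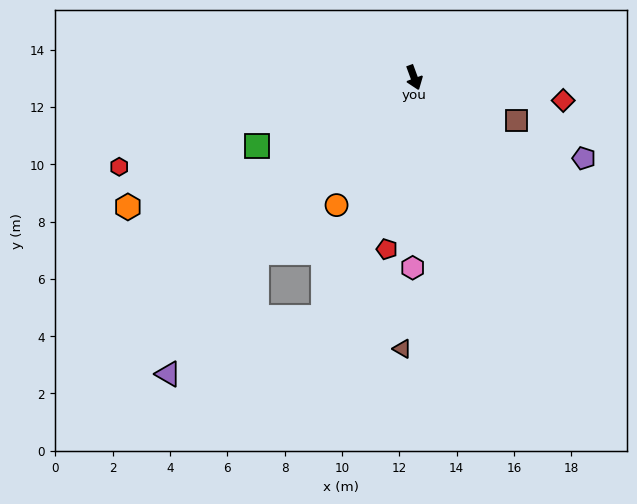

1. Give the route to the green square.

turn right 87°, forward 6.0 m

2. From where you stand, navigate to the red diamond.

turn left 61°, forward 5.3 m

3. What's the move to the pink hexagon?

turn right 21°, forward 6.6 m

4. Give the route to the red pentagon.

turn right 29°, forward 6.1 m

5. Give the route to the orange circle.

turn right 51°, forward 5.2 m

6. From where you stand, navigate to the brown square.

turn left 47°, forward 3.9 m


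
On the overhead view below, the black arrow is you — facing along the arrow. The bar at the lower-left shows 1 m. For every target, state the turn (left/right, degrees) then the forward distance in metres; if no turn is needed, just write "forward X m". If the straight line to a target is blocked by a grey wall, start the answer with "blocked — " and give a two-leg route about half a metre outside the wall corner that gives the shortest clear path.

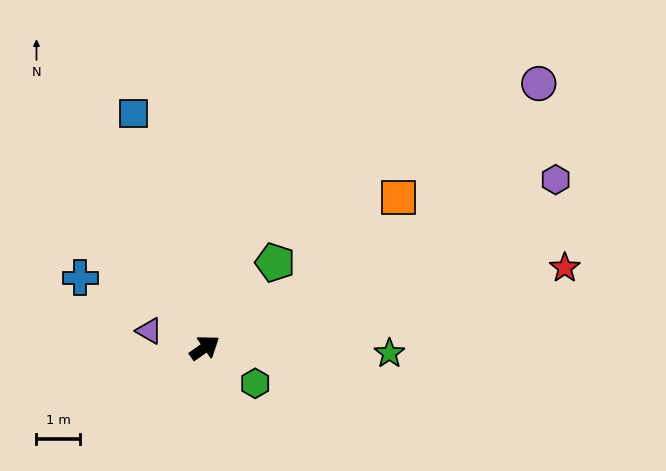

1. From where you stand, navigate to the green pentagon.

turn left 15°, forward 2.5 m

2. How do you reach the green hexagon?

turn right 70°, forward 1.4 m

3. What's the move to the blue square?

turn left 72°, forward 5.6 m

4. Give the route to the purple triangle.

turn left 128°, forward 1.3 m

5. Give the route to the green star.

turn right 37°, forward 4.2 m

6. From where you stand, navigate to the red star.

turn right 23°, forward 8.4 m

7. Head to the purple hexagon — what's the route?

turn right 10°, forward 8.9 m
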